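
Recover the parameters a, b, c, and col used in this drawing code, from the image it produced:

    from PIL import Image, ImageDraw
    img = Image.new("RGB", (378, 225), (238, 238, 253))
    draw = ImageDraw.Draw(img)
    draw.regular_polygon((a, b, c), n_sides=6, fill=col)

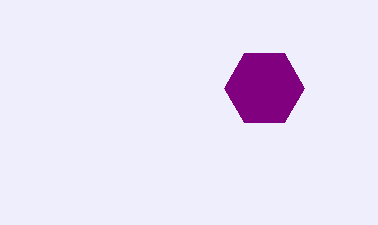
a = 264
b = 88
c = 40
col = 'purple'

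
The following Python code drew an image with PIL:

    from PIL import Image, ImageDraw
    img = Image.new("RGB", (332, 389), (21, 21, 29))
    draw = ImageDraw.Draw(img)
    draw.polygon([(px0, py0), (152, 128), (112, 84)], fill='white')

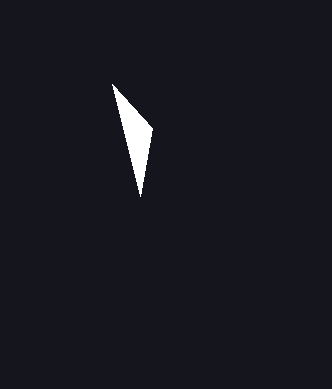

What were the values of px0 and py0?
px0 = 140, py0 = 196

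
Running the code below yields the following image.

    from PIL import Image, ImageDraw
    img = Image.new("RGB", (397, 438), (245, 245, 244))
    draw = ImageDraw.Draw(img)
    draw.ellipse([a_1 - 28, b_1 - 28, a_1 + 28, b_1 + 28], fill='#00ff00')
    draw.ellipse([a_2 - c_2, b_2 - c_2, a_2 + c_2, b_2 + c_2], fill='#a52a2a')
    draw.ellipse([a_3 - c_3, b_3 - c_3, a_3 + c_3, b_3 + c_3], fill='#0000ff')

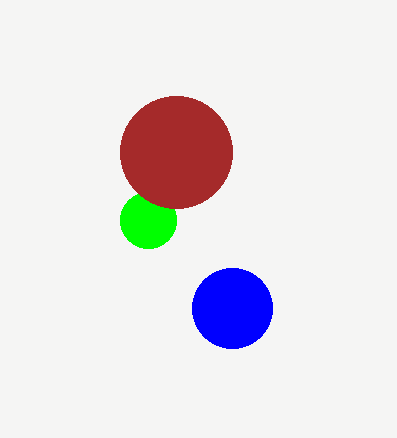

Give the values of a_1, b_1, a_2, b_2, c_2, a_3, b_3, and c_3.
a_1 = 148; b_1 = 220; a_2 = 176; b_2 = 152; c_2 = 56; a_3 = 232; b_3 = 308; c_3 = 40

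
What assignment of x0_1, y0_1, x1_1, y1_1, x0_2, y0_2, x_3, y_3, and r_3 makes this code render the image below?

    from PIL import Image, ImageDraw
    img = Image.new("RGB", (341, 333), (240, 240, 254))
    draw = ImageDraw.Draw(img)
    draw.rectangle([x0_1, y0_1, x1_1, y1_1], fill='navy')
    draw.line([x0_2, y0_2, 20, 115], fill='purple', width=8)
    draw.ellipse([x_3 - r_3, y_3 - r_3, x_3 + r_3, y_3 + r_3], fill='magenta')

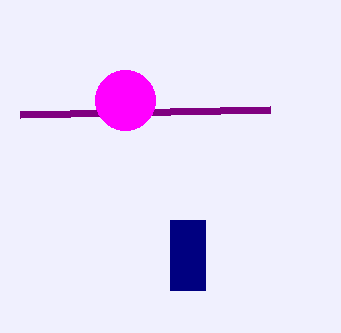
x0_1 = 170
y0_1 = 220
x1_1 = 205
y1_1 = 290
x0_2 = 270
y0_2 = 110
x_3 = 125
y_3 = 100
r_3 = 30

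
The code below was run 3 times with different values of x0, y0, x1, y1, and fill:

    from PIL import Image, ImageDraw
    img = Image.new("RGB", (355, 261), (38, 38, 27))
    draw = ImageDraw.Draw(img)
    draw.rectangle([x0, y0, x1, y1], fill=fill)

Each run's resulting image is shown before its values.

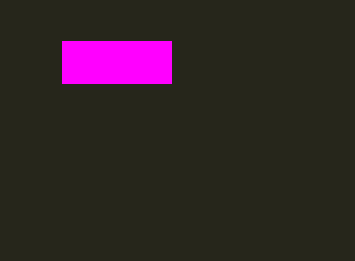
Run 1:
x0 = 62
y0 = 41
x1 = 171
y1 = 83
fill = 'magenta'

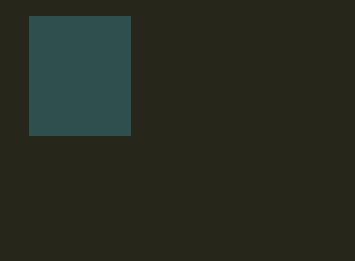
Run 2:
x0 = 29; y0 = 16; x1 = 130; y1 = 135; fill = 'darkslategray'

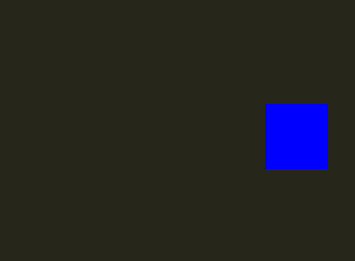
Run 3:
x0 = 265
y0 = 104
x1 = 327
y1 = 168
fill = 'blue'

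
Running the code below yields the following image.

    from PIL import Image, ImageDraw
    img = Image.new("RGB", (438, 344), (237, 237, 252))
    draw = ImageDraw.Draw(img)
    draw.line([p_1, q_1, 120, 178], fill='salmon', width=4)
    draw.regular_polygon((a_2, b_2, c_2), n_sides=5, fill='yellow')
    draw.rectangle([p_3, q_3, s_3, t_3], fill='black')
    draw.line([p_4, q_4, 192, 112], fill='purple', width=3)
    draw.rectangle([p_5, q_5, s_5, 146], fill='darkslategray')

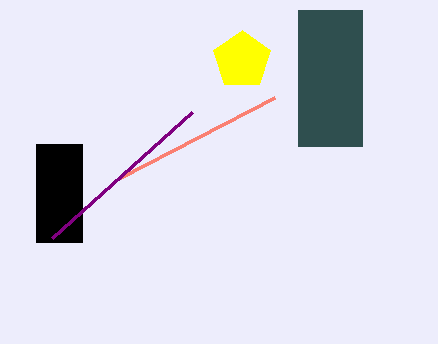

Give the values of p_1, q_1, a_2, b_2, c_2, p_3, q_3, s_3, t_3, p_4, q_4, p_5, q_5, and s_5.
p_1 = 274, q_1 = 98, a_2 = 242, b_2 = 60, c_2 = 30, p_3 = 36, q_3 = 144, s_3 = 82, t_3 = 242, p_4 = 52, q_4 = 238, p_5 = 298, q_5 = 10, s_5 = 362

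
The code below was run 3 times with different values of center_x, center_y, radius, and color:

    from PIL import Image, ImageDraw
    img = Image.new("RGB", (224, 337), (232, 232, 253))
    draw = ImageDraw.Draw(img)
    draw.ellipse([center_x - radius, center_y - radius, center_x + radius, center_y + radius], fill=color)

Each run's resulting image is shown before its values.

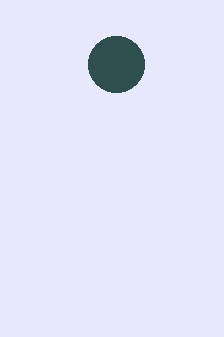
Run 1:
center_x = 116; center_y = 64; radius = 28; color = 'darkslategray'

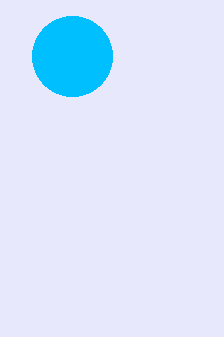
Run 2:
center_x = 72; center_y = 56; radius = 40; color = 'deepskyblue'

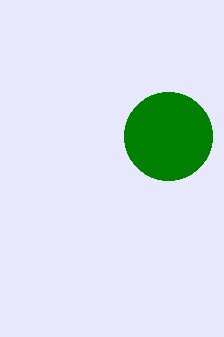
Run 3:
center_x = 168; center_y = 136; radius = 44; color = 'green'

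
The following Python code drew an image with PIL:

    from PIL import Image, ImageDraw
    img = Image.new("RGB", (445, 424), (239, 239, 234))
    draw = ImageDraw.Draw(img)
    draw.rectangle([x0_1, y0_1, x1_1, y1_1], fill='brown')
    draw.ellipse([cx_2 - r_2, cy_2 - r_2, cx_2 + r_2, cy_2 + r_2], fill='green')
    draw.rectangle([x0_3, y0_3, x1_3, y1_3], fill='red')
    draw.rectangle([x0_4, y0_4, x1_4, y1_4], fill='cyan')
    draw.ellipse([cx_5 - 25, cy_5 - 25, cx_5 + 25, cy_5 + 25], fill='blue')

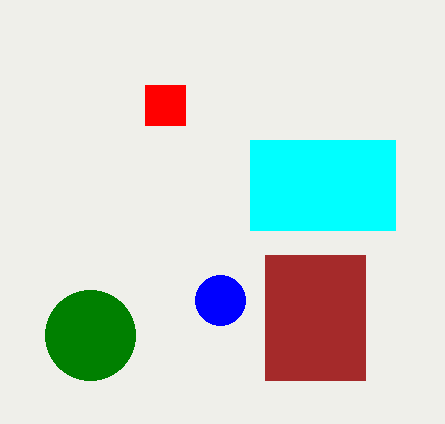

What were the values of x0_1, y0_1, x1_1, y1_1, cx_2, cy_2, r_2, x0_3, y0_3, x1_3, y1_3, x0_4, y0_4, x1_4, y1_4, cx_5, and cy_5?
x0_1 = 265
y0_1 = 255
x1_1 = 365
y1_1 = 380
cx_2 = 90
cy_2 = 335
r_2 = 45
x0_3 = 145
y0_3 = 85
x1_3 = 185
y1_3 = 125
x0_4 = 250
y0_4 = 140
x1_4 = 395
y1_4 = 230
cx_5 = 220
cy_5 = 300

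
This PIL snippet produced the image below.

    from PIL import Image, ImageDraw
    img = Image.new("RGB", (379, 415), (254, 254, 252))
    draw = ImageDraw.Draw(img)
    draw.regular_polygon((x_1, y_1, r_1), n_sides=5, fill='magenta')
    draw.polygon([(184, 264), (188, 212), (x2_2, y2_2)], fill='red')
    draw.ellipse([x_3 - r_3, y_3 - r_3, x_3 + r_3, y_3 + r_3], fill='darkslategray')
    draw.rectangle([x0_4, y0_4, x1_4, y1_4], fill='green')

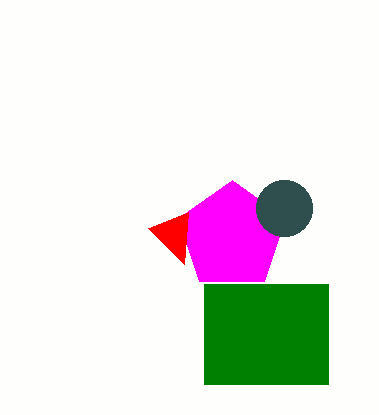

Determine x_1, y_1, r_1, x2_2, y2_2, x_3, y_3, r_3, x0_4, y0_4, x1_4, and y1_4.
x_1 = 232; y_1 = 236; r_1 = 56; x2_2 = 148; y2_2 = 228; x_3 = 284; y_3 = 208; r_3 = 28; x0_4 = 204; y0_4 = 284; x1_4 = 328; y1_4 = 384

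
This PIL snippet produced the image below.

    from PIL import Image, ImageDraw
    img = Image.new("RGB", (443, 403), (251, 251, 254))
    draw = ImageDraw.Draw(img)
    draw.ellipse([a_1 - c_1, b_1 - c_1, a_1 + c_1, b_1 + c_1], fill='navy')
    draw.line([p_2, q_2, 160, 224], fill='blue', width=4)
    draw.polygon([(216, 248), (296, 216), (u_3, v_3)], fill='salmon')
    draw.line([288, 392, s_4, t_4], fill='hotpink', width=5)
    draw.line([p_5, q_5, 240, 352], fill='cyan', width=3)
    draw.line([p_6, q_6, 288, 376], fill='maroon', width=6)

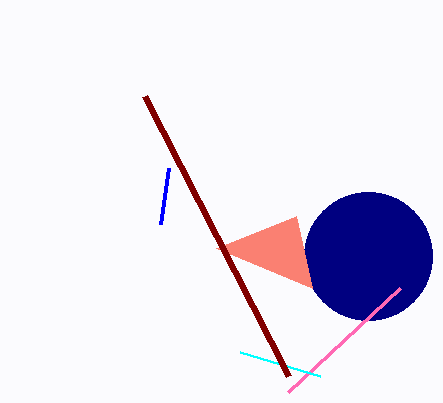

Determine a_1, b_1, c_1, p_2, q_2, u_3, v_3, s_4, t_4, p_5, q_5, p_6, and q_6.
a_1 = 368
b_1 = 256
c_1 = 64
p_2 = 168
q_2 = 168
u_3 = 312
v_3 = 288
s_4 = 400
t_4 = 288
p_5 = 320
q_5 = 376
p_6 = 144
q_6 = 96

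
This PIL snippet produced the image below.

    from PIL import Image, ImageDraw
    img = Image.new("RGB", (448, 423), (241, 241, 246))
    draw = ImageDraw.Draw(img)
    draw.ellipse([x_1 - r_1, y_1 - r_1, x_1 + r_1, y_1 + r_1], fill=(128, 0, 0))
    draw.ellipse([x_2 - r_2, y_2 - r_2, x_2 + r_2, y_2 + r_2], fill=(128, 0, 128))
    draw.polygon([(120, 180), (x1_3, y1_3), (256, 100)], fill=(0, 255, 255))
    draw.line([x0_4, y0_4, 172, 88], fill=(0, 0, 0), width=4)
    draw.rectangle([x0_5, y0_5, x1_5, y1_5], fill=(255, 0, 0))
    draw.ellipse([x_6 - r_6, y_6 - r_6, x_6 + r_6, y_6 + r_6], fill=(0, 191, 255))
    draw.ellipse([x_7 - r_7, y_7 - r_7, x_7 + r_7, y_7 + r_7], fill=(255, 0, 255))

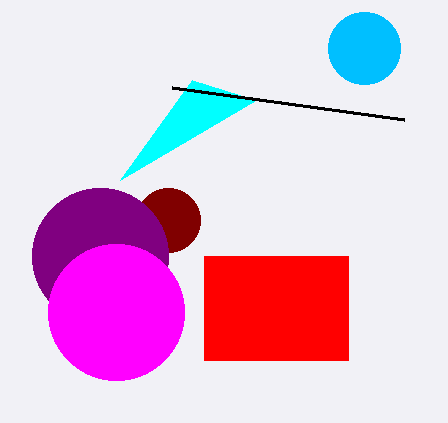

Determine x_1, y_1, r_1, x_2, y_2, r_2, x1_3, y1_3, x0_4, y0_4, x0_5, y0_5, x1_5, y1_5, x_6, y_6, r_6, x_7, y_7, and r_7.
x_1 = 168; y_1 = 220; r_1 = 32; x_2 = 100; y_2 = 256; r_2 = 68; x1_3 = 192; y1_3 = 80; x0_4 = 404; y0_4 = 120; x0_5 = 204; y0_5 = 256; x1_5 = 348; y1_5 = 360; x_6 = 364; y_6 = 48; r_6 = 36; x_7 = 116; y_7 = 312; r_7 = 68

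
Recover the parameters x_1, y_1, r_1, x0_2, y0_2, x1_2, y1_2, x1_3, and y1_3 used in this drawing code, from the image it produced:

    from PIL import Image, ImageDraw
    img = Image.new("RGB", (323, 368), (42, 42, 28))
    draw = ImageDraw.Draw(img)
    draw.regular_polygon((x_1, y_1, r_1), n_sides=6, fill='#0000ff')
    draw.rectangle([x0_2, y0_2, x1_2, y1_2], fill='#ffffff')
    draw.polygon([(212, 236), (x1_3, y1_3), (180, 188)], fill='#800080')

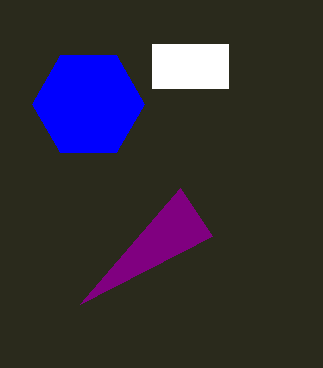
x_1 = 88
y_1 = 104
r_1 = 56
x0_2 = 152
y0_2 = 44
x1_2 = 228
y1_2 = 88
x1_3 = 80
y1_3 = 304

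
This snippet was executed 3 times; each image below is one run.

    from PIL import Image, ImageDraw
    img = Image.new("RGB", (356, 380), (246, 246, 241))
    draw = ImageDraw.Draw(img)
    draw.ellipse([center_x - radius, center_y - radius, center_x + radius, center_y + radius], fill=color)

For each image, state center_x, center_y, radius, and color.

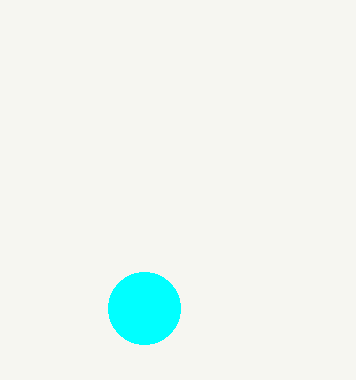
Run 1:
center_x = 144, center_y = 308, radius = 36, color = 'cyan'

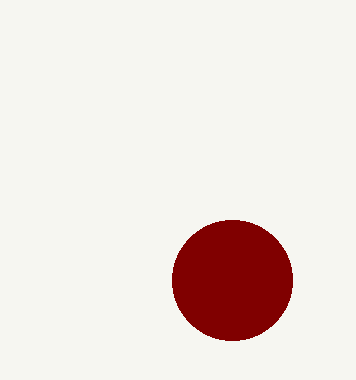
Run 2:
center_x = 232; center_y = 280; radius = 60; color = 'maroon'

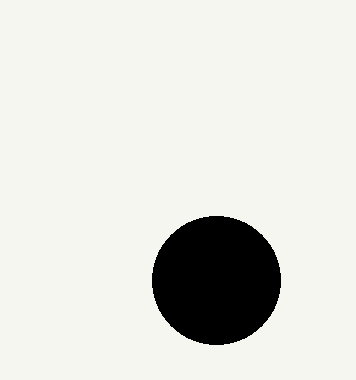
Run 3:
center_x = 216
center_y = 280
radius = 64
color = 'black'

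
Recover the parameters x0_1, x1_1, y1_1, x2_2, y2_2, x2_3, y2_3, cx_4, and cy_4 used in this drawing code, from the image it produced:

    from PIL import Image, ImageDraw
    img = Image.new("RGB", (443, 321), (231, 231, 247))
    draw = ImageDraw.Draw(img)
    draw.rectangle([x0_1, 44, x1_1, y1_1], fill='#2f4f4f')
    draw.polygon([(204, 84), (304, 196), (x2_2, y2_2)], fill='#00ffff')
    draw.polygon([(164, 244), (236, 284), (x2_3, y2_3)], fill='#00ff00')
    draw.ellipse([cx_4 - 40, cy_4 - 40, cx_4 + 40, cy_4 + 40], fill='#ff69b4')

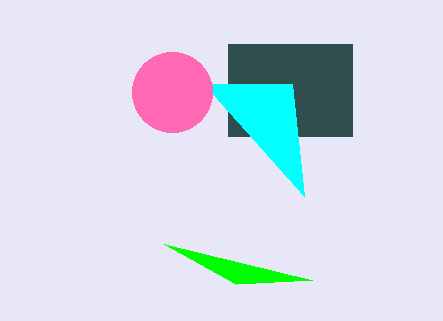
x0_1 = 228
x1_1 = 352
y1_1 = 136
x2_2 = 292
y2_2 = 84
x2_3 = 312
y2_3 = 280
cx_4 = 172
cy_4 = 92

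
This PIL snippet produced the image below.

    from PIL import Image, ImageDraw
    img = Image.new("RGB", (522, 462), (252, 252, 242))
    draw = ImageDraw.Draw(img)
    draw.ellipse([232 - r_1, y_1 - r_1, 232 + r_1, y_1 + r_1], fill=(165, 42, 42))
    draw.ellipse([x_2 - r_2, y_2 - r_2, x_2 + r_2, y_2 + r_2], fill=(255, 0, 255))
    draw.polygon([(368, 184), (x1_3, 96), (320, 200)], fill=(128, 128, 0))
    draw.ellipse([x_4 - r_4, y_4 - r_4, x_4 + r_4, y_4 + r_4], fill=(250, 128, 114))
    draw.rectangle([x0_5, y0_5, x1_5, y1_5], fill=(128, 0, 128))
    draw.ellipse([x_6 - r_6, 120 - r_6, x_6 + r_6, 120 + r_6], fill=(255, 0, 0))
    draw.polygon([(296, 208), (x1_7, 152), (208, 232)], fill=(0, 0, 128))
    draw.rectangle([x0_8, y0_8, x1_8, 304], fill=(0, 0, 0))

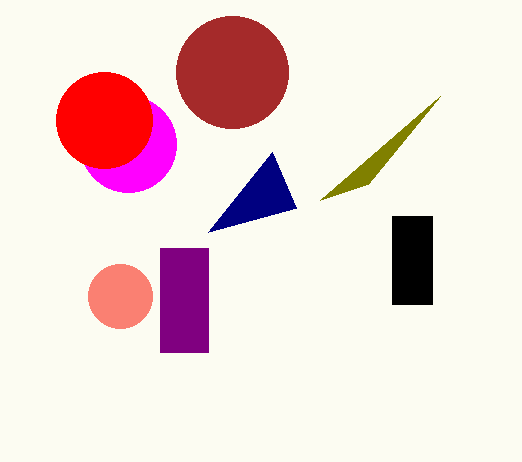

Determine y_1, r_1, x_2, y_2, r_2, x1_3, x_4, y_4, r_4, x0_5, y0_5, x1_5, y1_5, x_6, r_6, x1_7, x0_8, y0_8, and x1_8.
y_1 = 72, r_1 = 56, x_2 = 128, y_2 = 144, r_2 = 48, x1_3 = 440, x_4 = 120, y_4 = 296, r_4 = 32, x0_5 = 160, y0_5 = 248, x1_5 = 208, y1_5 = 352, x_6 = 104, r_6 = 48, x1_7 = 272, x0_8 = 392, y0_8 = 216, x1_8 = 432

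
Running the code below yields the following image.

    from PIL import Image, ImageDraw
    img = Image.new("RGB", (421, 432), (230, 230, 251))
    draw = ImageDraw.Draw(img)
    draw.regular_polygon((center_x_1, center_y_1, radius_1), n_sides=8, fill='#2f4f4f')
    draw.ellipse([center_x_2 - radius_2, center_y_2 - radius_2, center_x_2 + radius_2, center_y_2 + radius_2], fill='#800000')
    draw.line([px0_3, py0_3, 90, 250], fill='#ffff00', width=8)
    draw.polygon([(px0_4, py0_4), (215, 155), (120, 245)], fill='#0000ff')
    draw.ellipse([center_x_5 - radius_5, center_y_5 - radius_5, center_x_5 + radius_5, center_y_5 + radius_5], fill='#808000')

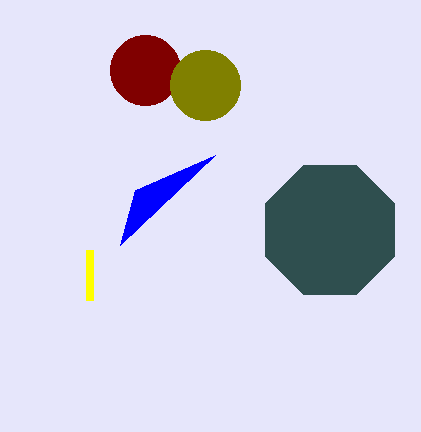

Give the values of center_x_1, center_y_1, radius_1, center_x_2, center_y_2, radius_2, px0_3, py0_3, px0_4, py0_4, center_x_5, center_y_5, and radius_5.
center_x_1 = 330; center_y_1 = 230; radius_1 = 70; center_x_2 = 145; center_y_2 = 70; radius_2 = 35; px0_3 = 90; py0_3 = 300; px0_4 = 135; py0_4 = 190; center_x_5 = 205; center_y_5 = 85; radius_5 = 35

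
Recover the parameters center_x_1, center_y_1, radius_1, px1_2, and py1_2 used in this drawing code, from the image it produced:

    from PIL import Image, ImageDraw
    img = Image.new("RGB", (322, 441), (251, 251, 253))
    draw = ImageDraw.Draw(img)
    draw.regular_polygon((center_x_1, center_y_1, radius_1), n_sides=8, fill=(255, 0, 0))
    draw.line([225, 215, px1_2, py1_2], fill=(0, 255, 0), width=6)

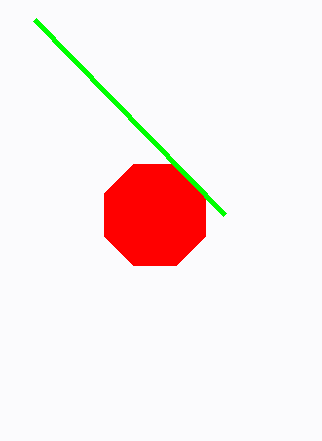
center_x_1 = 155
center_y_1 = 215
radius_1 = 55
px1_2 = 35
py1_2 = 20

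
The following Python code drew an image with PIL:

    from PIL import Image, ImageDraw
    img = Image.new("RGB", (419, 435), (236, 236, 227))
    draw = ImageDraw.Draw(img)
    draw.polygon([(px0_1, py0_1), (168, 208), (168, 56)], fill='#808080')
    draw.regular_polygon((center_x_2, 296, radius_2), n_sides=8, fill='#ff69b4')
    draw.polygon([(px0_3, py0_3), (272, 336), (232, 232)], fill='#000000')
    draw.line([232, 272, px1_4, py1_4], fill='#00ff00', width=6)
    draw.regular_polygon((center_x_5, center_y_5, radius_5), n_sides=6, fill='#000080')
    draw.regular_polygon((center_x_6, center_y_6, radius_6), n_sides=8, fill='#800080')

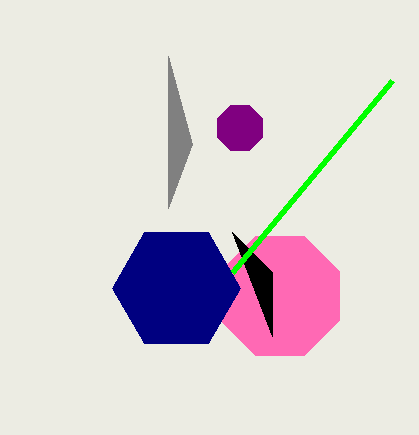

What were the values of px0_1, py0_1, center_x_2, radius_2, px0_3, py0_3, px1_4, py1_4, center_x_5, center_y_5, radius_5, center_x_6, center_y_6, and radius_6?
px0_1 = 192
py0_1 = 144
center_x_2 = 280
radius_2 = 64
px0_3 = 272
py0_3 = 272
px1_4 = 392
py1_4 = 80
center_x_5 = 176
center_y_5 = 288
radius_5 = 64
center_x_6 = 240
center_y_6 = 128
radius_6 = 24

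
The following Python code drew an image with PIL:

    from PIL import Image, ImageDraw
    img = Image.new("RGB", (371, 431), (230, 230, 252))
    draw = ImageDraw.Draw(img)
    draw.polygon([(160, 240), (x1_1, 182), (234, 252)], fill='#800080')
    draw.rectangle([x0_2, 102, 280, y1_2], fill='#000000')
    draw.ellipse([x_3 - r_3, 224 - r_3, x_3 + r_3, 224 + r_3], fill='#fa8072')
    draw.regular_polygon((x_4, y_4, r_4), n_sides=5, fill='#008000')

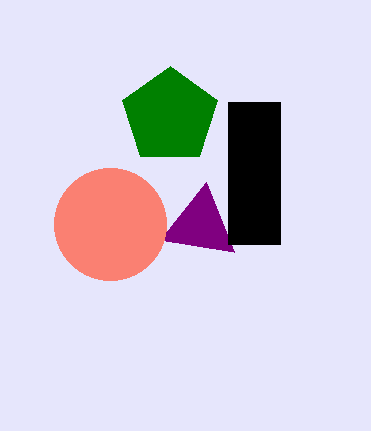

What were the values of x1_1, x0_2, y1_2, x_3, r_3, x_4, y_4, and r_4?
x1_1 = 206
x0_2 = 228
y1_2 = 244
x_3 = 110
r_3 = 56
x_4 = 170
y_4 = 116
r_4 = 50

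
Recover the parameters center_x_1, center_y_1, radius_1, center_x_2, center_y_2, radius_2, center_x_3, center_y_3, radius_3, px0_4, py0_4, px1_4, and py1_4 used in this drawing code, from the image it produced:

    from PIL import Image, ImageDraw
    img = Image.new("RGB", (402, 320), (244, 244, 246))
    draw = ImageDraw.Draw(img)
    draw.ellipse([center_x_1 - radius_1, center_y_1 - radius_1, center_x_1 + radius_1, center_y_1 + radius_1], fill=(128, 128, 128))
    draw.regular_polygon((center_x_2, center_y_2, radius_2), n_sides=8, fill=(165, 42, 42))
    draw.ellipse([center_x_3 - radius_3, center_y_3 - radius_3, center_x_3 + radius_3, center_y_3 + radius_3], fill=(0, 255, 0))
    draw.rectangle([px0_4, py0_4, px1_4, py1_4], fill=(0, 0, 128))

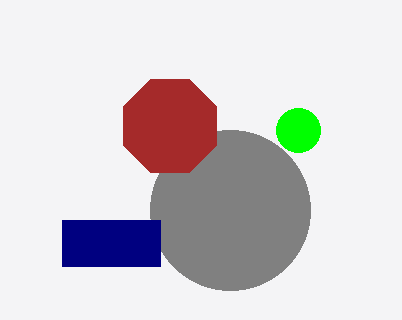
center_x_1 = 230; center_y_1 = 210; radius_1 = 80; center_x_2 = 170; center_y_2 = 126; radius_2 = 50; center_x_3 = 298; center_y_3 = 130; radius_3 = 22; px0_4 = 62; py0_4 = 220; px1_4 = 160; py1_4 = 266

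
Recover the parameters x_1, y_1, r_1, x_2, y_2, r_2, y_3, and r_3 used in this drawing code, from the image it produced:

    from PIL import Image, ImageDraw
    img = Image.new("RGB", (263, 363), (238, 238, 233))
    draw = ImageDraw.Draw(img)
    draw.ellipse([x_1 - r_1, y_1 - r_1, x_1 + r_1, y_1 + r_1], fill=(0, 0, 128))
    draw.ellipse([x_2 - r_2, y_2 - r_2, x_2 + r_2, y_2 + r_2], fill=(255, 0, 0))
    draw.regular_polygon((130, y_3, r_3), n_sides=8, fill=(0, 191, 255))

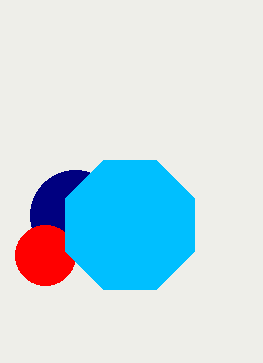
x_1 = 75
y_1 = 215
r_1 = 45
x_2 = 45
y_2 = 255
r_2 = 30
y_3 = 225
r_3 = 70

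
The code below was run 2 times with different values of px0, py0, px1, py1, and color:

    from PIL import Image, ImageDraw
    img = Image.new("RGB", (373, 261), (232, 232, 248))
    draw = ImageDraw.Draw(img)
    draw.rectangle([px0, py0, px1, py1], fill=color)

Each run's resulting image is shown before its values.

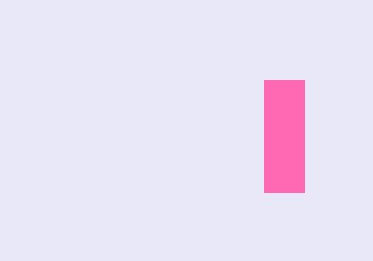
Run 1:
px0 = 264
py0 = 80
px1 = 304
py1 = 192
color = 'hotpink'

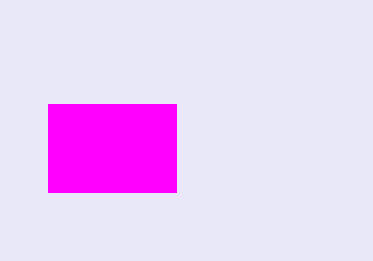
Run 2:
px0 = 48; py0 = 104; px1 = 176; py1 = 192; color = 'magenta'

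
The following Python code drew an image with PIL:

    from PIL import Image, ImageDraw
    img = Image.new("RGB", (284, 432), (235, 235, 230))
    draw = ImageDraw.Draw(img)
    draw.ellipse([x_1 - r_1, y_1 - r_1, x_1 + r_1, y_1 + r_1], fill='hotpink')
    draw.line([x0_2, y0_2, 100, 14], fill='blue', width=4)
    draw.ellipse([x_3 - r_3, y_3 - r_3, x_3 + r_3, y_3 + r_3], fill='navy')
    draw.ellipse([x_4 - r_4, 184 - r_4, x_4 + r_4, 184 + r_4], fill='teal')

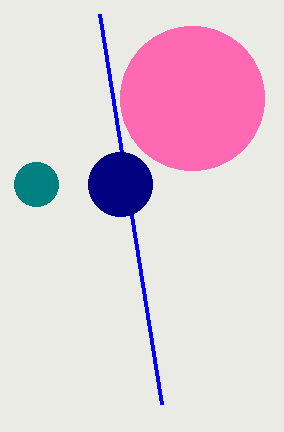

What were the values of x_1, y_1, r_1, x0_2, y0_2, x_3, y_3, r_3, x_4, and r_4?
x_1 = 192; y_1 = 98; r_1 = 72; x0_2 = 162; y0_2 = 404; x_3 = 120; y_3 = 184; r_3 = 32; x_4 = 36; r_4 = 22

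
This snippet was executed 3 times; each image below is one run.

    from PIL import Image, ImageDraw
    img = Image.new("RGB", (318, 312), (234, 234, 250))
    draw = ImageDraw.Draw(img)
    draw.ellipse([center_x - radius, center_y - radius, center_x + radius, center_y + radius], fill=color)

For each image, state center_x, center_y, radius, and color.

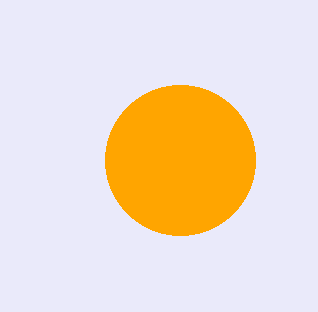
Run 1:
center_x = 180
center_y = 160
radius = 75
color = 'orange'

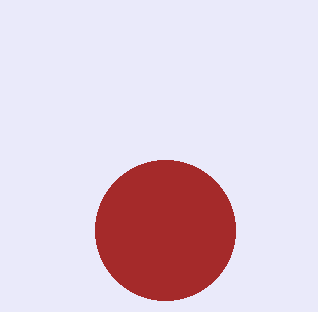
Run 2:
center_x = 165, center_y = 230, radius = 70, color = 'brown'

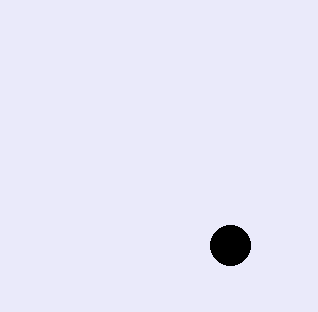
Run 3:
center_x = 230
center_y = 245
radius = 20
color = 'black'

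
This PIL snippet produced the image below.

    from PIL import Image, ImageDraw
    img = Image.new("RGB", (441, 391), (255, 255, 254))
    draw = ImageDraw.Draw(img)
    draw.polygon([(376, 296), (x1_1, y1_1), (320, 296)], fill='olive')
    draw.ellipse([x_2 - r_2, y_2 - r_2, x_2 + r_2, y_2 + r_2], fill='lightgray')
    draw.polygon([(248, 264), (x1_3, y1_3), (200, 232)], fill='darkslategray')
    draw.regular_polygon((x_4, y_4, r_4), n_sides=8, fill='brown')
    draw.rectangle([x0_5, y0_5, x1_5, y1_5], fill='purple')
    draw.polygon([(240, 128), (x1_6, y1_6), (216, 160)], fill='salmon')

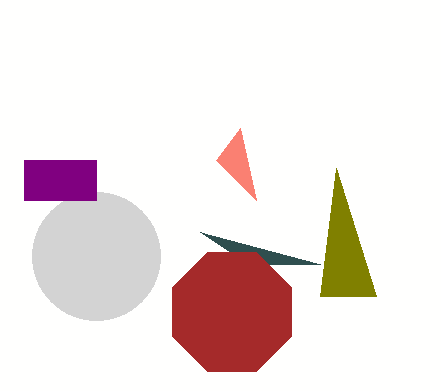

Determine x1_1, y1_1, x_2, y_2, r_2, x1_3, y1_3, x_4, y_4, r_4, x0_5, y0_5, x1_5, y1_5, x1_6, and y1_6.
x1_1 = 336, y1_1 = 168, x_2 = 96, y_2 = 256, r_2 = 64, x1_3 = 320, y1_3 = 264, x_4 = 232, y_4 = 312, r_4 = 64, x0_5 = 24, y0_5 = 160, x1_5 = 96, y1_5 = 200, x1_6 = 256, y1_6 = 200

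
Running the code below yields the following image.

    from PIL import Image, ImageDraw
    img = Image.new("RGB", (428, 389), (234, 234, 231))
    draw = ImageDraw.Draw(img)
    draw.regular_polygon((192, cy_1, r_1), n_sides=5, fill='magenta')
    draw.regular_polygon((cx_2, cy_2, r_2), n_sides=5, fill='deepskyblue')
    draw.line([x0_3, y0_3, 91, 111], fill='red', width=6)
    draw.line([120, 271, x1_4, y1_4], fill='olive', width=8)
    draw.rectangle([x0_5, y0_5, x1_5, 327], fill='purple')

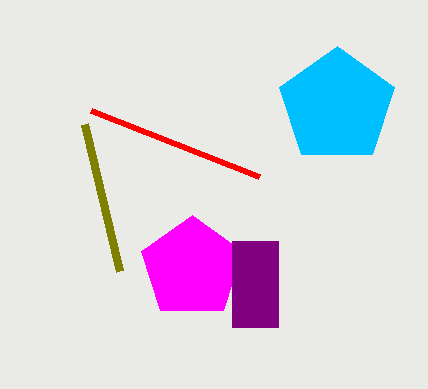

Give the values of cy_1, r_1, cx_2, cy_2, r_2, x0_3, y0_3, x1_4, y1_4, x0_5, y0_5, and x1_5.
cy_1 = 268; r_1 = 53; cx_2 = 337; cy_2 = 106; r_2 = 60; x0_3 = 259; y0_3 = 177; x1_4 = 85; y1_4 = 124; x0_5 = 232; y0_5 = 241; x1_5 = 278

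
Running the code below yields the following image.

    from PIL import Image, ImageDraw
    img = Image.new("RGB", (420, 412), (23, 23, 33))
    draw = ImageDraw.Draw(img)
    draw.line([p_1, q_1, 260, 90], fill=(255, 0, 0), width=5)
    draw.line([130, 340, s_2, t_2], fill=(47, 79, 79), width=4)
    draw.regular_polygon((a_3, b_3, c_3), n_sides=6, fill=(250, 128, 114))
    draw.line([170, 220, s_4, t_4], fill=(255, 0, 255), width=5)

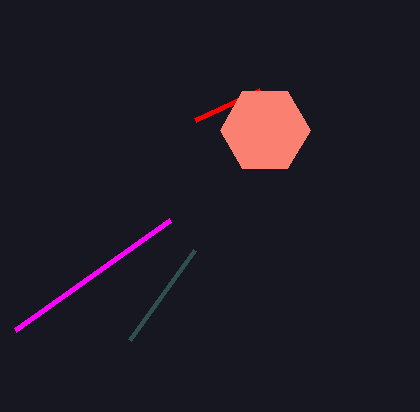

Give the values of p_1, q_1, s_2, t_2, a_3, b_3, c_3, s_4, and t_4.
p_1 = 195, q_1 = 120, s_2 = 195, t_2 = 250, a_3 = 265, b_3 = 130, c_3 = 45, s_4 = 15, t_4 = 330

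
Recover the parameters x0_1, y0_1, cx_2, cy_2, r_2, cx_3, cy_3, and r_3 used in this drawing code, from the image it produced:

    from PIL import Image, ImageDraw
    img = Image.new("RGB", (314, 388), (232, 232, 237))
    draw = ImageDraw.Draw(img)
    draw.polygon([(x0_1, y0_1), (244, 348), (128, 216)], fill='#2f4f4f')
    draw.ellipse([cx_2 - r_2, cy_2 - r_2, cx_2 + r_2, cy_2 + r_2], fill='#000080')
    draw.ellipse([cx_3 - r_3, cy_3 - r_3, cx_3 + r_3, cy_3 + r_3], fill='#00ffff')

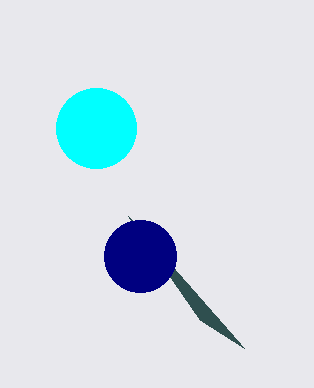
x0_1 = 200, y0_1 = 320, cx_2 = 140, cy_2 = 256, r_2 = 36, cx_3 = 96, cy_3 = 128, r_3 = 40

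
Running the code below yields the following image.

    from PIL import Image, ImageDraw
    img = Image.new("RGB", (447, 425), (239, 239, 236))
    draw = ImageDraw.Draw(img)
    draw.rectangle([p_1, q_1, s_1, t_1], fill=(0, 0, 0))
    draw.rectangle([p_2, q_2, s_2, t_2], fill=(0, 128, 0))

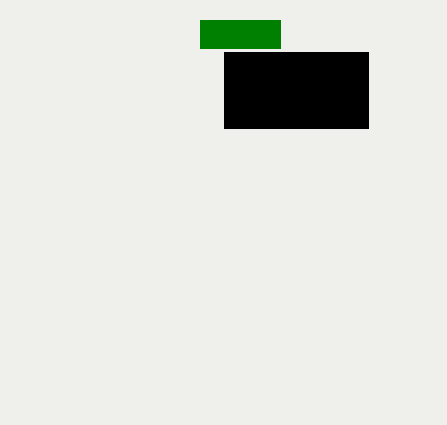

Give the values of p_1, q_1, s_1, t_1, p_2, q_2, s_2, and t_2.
p_1 = 224
q_1 = 52
s_1 = 368
t_1 = 128
p_2 = 200
q_2 = 20
s_2 = 280
t_2 = 48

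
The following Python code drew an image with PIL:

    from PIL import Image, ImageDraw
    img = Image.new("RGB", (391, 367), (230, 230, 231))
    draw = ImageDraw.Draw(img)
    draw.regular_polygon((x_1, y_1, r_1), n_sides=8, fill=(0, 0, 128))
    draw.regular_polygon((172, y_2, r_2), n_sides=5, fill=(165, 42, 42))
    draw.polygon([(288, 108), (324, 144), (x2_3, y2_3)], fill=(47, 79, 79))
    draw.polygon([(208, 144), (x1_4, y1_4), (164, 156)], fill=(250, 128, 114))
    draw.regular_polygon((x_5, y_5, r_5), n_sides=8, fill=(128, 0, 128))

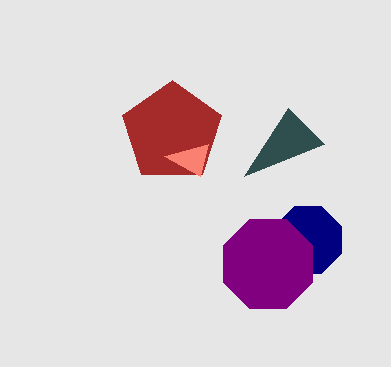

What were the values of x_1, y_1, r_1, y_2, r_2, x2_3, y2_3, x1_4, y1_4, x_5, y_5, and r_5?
x_1 = 308; y_1 = 240; r_1 = 36; y_2 = 132; r_2 = 52; x2_3 = 244; y2_3 = 176; x1_4 = 200; y1_4 = 176; x_5 = 268; y_5 = 264; r_5 = 48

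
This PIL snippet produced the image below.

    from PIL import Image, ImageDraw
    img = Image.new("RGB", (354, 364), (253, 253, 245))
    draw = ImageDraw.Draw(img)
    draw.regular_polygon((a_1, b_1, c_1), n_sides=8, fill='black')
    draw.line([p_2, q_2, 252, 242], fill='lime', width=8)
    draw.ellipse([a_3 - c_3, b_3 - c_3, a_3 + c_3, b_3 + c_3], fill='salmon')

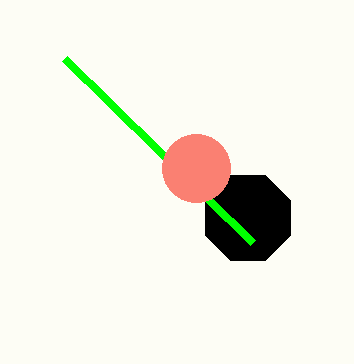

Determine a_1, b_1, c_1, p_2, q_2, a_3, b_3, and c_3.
a_1 = 248; b_1 = 218; c_1 = 46; p_2 = 64; q_2 = 58; a_3 = 196; b_3 = 168; c_3 = 34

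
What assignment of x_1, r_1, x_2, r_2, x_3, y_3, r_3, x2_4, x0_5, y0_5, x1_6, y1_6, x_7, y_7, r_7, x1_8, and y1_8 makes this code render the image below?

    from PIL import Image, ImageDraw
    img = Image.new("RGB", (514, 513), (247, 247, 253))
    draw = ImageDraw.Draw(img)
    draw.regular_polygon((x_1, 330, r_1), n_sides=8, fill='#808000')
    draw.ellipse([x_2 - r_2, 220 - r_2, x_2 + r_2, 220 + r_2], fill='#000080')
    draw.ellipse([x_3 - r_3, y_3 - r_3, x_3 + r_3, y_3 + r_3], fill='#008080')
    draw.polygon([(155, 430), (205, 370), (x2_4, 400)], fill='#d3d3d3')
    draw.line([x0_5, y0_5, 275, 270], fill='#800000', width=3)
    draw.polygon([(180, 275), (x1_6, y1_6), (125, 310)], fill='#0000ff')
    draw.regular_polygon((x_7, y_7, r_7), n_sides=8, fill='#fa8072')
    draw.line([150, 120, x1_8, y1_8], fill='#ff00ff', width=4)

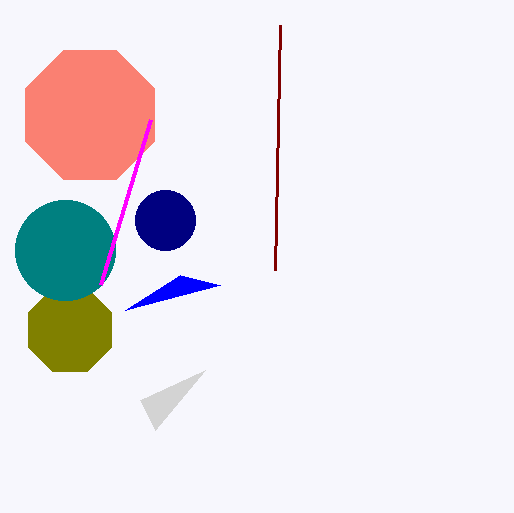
x_1 = 70, r_1 = 45, x_2 = 165, r_2 = 30, x_3 = 65, y_3 = 250, r_3 = 50, x2_4 = 140, x0_5 = 280, y0_5 = 25, x1_6 = 220, y1_6 = 285, x_7 = 90, y_7 = 115, r_7 = 70, x1_8 = 100, y1_8 = 285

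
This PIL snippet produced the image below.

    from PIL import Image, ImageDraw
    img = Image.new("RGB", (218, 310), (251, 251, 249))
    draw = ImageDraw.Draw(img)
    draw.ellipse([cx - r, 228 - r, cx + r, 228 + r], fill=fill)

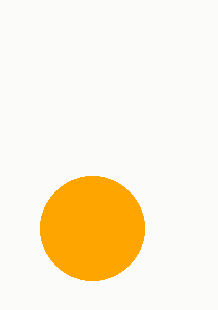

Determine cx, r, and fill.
cx = 92; r = 52; fill = 'orange'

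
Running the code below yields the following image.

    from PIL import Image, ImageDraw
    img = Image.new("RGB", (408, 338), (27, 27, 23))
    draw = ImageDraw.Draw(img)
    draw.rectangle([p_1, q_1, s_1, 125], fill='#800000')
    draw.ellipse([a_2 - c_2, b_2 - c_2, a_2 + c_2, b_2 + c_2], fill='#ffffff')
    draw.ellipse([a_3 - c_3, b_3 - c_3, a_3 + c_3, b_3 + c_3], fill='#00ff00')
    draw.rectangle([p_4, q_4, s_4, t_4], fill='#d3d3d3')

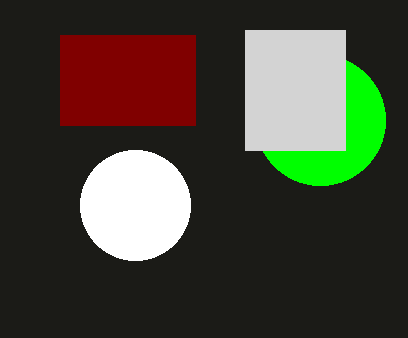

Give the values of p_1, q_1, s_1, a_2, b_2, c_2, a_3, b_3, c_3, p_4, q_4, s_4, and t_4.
p_1 = 60, q_1 = 35, s_1 = 195, a_2 = 135, b_2 = 205, c_2 = 55, a_3 = 320, b_3 = 120, c_3 = 65, p_4 = 245, q_4 = 30, s_4 = 345, t_4 = 150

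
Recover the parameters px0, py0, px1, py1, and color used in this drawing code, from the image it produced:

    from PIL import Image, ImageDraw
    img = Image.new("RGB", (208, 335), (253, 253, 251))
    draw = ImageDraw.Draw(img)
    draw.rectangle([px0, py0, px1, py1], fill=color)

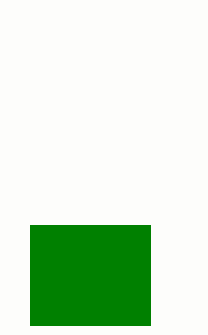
px0 = 30, py0 = 225, px1 = 150, py1 = 325, color = 'green'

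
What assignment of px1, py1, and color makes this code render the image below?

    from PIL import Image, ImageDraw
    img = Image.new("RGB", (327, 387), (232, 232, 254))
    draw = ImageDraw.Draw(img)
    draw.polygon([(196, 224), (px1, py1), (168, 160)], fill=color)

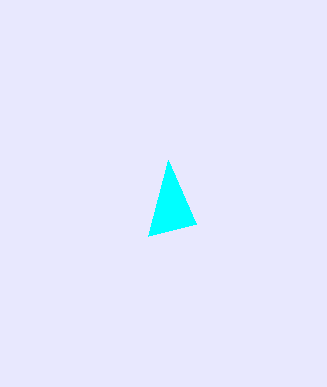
px1 = 148; py1 = 236; color = 'cyan'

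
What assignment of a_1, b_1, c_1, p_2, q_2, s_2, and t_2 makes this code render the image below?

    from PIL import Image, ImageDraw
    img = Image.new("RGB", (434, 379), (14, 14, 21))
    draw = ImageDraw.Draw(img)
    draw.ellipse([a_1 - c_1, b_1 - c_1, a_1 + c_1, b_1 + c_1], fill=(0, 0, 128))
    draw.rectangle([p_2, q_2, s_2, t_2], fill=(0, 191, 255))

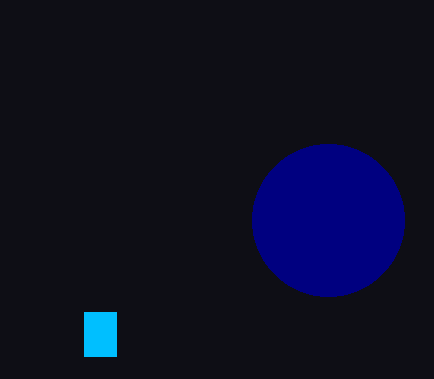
a_1 = 328, b_1 = 220, c_1 = 76, p_2 = 84, q_2 = 312, s_2 = 116, t_2 = 356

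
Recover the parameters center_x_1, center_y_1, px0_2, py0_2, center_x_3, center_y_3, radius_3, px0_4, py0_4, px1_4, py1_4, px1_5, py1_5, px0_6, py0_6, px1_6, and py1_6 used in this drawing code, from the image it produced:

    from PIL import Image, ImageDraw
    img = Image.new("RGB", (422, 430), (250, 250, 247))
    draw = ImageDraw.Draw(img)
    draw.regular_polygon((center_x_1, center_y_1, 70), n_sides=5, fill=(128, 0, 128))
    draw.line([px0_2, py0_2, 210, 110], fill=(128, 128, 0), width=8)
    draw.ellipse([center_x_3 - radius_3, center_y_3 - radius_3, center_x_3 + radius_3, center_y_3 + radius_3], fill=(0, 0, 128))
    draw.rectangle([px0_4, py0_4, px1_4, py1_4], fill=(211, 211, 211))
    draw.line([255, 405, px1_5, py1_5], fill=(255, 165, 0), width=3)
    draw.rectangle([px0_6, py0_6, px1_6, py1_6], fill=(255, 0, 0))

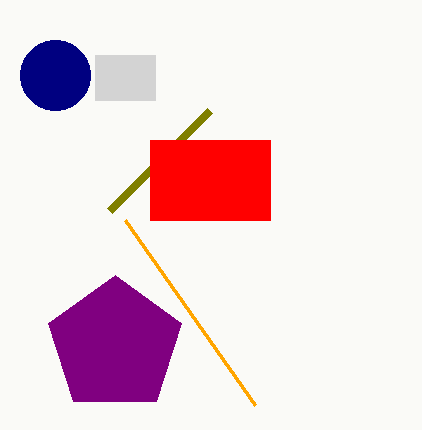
center_x_1 = 115
center_y_1 = 345
px0_2 = 110
py0_2 = 210
center_x_3 = 55
center_y_3 = 75
radius_3 = 35
px0_4 = 95
py0_4 = 55
px1_4 = 155
py1_4 = 100
px1_5 = 125
py1_5 = 220
px0_6 = 150
py0_6 = 140
px1_6 = 270
py1_6 = 220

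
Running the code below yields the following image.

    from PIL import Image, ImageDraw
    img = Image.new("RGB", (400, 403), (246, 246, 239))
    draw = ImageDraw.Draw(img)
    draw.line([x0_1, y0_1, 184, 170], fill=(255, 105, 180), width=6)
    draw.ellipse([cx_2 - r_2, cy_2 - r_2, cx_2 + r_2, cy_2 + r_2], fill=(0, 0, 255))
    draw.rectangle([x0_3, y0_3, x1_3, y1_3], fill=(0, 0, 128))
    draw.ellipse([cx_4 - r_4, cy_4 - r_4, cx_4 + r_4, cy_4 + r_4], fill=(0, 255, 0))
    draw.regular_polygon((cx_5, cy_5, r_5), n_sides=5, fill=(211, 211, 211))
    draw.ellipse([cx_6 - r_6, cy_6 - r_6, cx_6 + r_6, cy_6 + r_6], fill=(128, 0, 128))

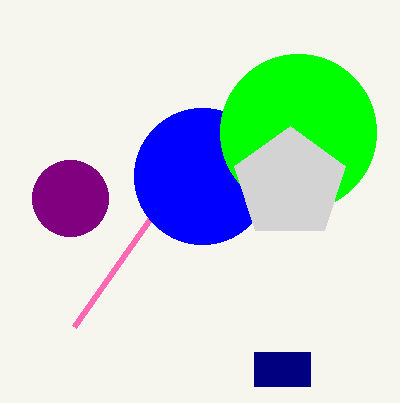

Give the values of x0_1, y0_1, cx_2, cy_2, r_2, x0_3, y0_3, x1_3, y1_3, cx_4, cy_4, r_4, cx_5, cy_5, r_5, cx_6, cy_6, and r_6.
x0_1 = 74; y0_1 = 326; cx_2 = 202; cy_2 = 176; r_2 = 68; x0_3 = 254; y0_3 = 352; x1_3 = 310; y1_3 = 386; cx_4 = 298; cy_4 = 132; r_4 = 78; cx_5 = 290; cy_5 = 184; r_5 = 58; cx_6 = 70; cy_6 = 198; r_6 = 38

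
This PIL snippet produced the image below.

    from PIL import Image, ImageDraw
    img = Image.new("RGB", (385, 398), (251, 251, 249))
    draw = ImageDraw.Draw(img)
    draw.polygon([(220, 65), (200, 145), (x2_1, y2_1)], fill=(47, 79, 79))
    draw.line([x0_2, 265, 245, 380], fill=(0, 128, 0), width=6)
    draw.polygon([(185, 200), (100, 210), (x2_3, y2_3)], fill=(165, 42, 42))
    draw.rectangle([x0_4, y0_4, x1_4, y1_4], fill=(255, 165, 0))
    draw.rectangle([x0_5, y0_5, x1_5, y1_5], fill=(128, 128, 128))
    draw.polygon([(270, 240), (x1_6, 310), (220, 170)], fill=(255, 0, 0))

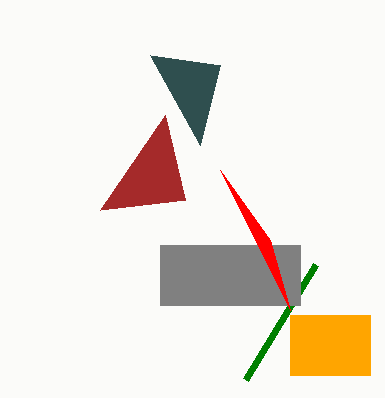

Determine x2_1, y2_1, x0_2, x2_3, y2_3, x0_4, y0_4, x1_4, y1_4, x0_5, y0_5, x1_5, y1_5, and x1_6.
x2_1 = 150
y2_1 = 55
x0_2 = 315
x2_3 = 165
y2_3 = 115
x0_4 = 290
y0_4 = 315
x1_4 = 370
y1_4 = 375
x0_5 = 160
y0_5 = 245
x1_5 = 300
y1_5 = 305
x1_6 = 290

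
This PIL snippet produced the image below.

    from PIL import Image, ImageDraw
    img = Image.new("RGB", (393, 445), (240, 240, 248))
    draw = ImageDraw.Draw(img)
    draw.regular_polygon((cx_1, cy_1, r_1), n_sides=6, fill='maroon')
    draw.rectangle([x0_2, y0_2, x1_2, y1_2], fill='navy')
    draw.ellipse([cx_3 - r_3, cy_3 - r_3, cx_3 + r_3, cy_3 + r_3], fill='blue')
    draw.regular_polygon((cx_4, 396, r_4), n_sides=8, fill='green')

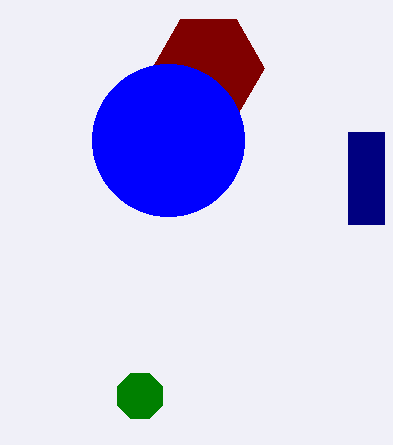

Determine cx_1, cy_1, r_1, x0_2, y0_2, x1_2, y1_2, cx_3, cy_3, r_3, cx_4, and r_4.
cx_1 = 208; cy_1 = 68; r_1 = 56; x0_2 = 348; y0_2 = 132; x1_2 = 384; y1_2 = 224; cx_3 = 168; cy_3 = 140; r_3 = 76; cx_4 = 140; r_4 = 24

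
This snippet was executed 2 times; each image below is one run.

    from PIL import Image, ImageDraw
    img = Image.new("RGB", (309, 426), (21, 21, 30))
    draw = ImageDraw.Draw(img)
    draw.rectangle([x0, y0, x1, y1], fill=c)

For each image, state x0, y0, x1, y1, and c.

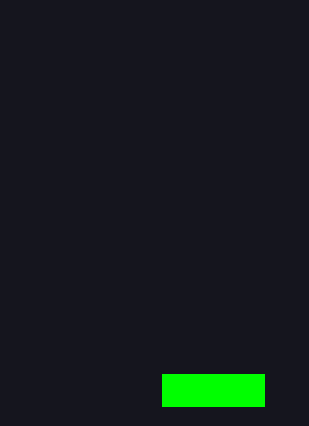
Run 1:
x0 = 162, y0 = 374, x1 = 264, y1 = 406, c = 'lime'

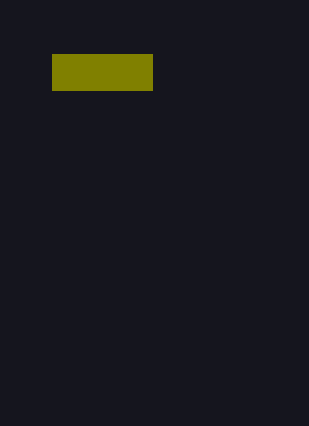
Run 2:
x0 = 52
y0 = 54
x1 = 152
y1 = 90
c = 'olive'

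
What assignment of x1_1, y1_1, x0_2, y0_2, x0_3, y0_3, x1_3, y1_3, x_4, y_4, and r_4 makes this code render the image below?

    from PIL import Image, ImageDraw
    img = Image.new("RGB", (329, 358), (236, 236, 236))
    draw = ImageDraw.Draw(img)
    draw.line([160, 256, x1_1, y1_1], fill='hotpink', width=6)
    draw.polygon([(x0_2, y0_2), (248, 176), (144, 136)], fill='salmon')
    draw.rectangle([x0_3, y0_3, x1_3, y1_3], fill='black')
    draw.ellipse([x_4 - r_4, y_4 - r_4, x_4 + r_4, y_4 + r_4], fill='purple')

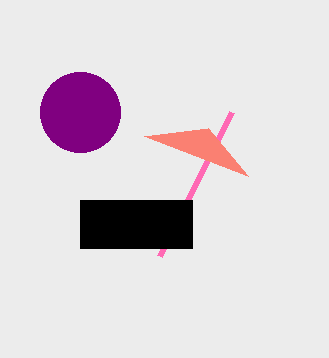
x1_1 = 232; y1_1 = 112; x0_2 = 208; y0_2 = 128; x0_3 = 80; y0_3 = 200; x1_3 = 192; y1_3 = 248; x_4 = 80; y_4 = 112; r_4 = 40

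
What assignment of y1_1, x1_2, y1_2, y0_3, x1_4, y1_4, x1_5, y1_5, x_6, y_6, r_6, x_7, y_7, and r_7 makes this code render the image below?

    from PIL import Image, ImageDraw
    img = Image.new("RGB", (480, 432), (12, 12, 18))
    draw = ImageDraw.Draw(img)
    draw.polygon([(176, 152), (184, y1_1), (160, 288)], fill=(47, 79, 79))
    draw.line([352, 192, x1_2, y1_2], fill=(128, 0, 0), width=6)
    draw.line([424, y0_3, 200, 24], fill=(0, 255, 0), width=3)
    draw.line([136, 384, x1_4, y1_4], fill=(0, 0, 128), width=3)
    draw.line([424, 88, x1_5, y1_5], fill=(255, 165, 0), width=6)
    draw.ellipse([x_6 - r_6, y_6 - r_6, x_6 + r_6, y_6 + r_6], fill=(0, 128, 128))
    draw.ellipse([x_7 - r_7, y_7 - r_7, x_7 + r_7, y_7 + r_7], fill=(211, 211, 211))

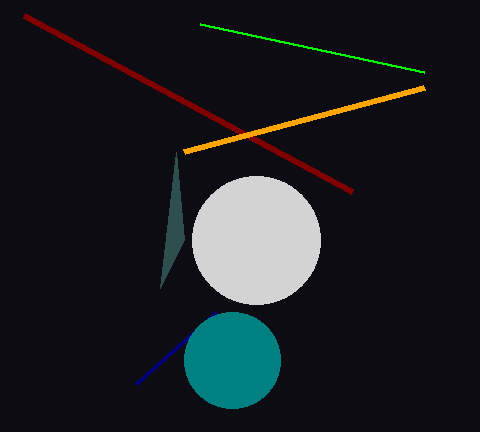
y1_1 = 240; x1_2 = 24; y1_2 = 16; y0_3 = 72; x1_4 = 216; y1_4 = 312; x1_5 = 184; y1_5 = 152; x_6 = 232; y_6 = 360; r_6 = 48; x_7 = 256; y_7 = 240; r_7 = 64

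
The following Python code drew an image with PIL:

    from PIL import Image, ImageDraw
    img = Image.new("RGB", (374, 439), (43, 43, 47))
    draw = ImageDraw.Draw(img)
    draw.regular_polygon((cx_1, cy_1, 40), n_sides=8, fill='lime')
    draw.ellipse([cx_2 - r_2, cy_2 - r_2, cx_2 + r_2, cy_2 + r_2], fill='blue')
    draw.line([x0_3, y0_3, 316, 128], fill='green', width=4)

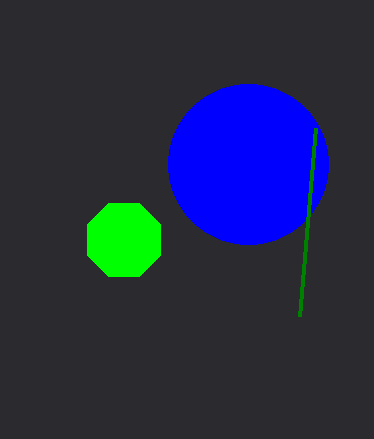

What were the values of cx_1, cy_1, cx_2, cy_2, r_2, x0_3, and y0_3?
cx_1 = 124, cy_1 = 240, cx_2 = 248, cy_2 = 164, r_2 = 80, x0_3 = 300, y0_3 = 316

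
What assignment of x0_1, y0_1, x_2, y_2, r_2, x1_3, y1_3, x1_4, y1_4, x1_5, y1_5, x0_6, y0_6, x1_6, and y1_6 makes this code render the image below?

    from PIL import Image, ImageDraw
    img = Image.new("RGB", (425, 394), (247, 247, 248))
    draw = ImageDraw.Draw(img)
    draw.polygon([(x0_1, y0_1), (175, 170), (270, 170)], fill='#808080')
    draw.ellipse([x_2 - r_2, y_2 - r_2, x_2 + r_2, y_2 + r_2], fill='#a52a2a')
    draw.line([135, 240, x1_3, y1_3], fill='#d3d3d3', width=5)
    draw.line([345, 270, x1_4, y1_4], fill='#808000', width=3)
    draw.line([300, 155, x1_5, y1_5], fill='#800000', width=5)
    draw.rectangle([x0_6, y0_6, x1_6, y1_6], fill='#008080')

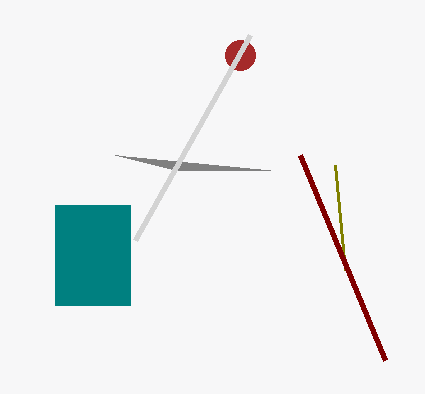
x0_1 = 115, y0_1 = 155, x_2 = 240, y_2 = 55, r_2 = 15, x1_3 = 250, y1_3 = 35, x1_4 = 335, y1_4 = 165, x1_5 = 385, y1_5 = 360, x0_6 = 55, y0_6 = 205, x1_6 = 130, y1_6 = 305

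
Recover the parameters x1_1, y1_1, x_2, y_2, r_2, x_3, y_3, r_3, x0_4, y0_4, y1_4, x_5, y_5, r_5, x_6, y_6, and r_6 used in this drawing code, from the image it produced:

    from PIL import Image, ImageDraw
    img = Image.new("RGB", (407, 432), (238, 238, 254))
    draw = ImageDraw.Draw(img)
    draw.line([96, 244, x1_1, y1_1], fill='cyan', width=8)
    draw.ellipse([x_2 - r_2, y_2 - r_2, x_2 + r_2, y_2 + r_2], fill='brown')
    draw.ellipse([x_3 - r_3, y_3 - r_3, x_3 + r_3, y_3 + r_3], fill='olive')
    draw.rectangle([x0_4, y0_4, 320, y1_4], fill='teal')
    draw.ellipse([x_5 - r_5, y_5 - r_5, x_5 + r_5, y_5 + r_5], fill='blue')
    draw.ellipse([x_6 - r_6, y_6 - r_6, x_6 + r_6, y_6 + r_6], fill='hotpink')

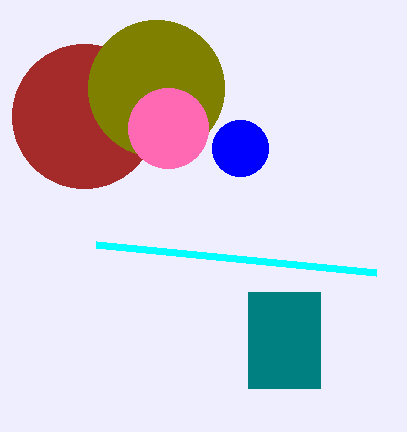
x1_1 = 376; y1_1 = 272; x_2 = 84; y_2 = 116; r_2 = 72; x_3 = 156; y_3 = 88; r_3 = 68; x0_4 = 248; y0_4 = 292; y1_4 = 388; x_5 = 240; y_5 = 148; r_5 = 28; x_6 = 168; y_6 = 128; r_6 = 40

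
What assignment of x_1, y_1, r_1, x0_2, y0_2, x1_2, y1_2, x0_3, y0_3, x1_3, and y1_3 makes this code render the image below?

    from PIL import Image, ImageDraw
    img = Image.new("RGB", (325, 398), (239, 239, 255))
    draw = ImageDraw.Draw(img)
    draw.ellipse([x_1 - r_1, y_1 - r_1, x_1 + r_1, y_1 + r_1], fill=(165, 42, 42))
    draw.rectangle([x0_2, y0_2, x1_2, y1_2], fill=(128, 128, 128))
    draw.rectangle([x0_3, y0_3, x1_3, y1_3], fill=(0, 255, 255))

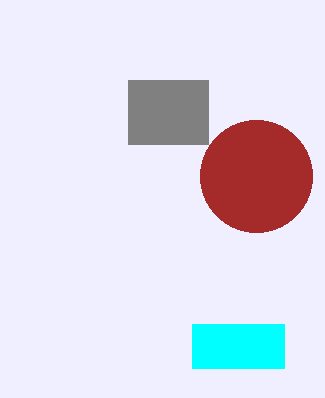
x_1 = 256; y_1 = 176; r_1 = 56; x0_2 = 128; y0_2 = 80; x1_2 = 208; y1_2 = 144; x0_3 = 192; y0_3 = 324; x1_3 = 284; y1_3 = 368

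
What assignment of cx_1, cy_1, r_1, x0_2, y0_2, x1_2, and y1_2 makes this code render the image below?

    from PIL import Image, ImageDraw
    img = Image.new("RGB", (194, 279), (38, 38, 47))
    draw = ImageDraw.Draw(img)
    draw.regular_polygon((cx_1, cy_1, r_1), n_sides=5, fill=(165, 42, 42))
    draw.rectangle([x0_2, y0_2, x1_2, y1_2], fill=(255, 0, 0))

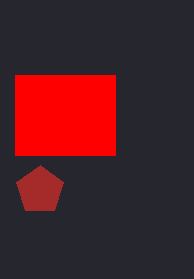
cx_1 = 40, cy_1 = 190, r_1 = 25, x0_2 = 15, y0_2 = 75, x1_2 = 115, y1_2 = 155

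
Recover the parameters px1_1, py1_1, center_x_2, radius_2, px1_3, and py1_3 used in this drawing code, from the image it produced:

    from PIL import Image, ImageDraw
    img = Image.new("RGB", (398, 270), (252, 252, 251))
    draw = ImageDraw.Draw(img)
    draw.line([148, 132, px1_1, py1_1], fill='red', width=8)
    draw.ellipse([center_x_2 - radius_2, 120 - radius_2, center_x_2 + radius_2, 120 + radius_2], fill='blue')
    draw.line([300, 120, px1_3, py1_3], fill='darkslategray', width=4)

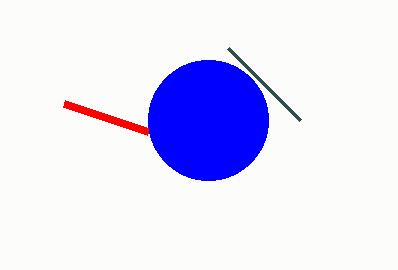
px1_1 = 64
py1_1 = 104
center_x_2 = 208
radius_2 = 60
px1_3 = 228
py1_3 = 48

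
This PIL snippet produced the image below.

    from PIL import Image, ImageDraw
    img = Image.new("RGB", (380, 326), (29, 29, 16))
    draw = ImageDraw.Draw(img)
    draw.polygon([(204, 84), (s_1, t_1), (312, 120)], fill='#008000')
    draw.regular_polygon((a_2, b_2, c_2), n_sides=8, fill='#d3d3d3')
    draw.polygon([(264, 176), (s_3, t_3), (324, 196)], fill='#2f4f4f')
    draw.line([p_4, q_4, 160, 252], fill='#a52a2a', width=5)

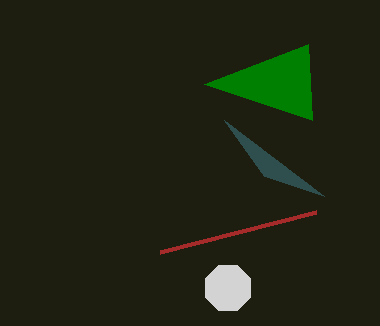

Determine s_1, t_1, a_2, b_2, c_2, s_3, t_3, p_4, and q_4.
s_1 = 308; t_1 = 44; a_2 = 228; b_2 = 288; c_2 = 24; s_3 = 224; t_3 = 120; p_4 = 316; q_4 = 212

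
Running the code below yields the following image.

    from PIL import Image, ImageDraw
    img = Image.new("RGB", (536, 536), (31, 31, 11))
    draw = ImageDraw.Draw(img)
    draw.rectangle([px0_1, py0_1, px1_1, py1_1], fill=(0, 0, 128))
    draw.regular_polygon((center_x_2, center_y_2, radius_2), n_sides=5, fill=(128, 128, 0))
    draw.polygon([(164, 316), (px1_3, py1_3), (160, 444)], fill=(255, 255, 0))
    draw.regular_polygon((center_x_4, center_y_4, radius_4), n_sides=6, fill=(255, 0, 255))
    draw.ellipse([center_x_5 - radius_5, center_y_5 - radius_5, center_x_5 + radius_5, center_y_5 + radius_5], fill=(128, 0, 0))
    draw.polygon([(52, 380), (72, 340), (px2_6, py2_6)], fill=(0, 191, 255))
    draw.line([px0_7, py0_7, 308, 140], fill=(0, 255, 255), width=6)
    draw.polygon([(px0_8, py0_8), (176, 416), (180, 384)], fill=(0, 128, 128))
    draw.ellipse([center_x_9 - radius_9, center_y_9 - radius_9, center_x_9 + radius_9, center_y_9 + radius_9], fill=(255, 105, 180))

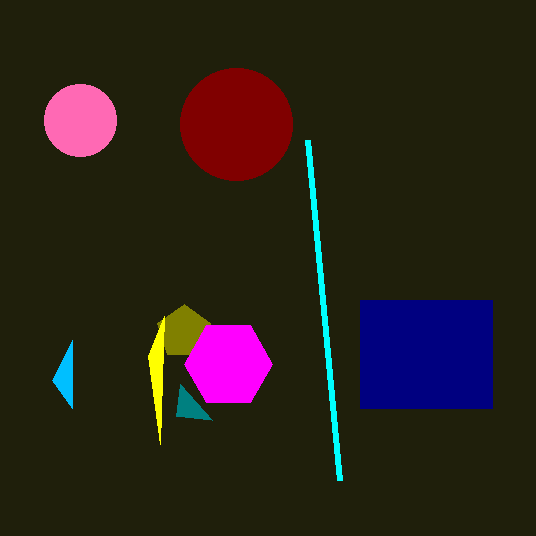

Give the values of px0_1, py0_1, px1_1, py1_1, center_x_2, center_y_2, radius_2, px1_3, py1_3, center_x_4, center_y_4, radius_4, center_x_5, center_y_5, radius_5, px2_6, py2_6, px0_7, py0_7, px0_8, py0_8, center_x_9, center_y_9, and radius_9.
px0_1 = 360, py0_1 = 300, px1_1 = 492, py1_1 = 408, center_x_2 = 184, center_y_2 = 332, radius_2 = 28, px1_3 = 148, py1_3 = 356, center_x_4 = 228, center_y_4 = 364, radius_4 = 44, center_x_5 = 236, center_y_5 = 124, radius_5 = 56, px2_6 = 72, py2_6 = 408, px0_7 = 340, py0_7 = 480, px0_8 = 212, py0_8 = 420, center_x_9 = 80, center_y_9 = 120, radius_9 = 36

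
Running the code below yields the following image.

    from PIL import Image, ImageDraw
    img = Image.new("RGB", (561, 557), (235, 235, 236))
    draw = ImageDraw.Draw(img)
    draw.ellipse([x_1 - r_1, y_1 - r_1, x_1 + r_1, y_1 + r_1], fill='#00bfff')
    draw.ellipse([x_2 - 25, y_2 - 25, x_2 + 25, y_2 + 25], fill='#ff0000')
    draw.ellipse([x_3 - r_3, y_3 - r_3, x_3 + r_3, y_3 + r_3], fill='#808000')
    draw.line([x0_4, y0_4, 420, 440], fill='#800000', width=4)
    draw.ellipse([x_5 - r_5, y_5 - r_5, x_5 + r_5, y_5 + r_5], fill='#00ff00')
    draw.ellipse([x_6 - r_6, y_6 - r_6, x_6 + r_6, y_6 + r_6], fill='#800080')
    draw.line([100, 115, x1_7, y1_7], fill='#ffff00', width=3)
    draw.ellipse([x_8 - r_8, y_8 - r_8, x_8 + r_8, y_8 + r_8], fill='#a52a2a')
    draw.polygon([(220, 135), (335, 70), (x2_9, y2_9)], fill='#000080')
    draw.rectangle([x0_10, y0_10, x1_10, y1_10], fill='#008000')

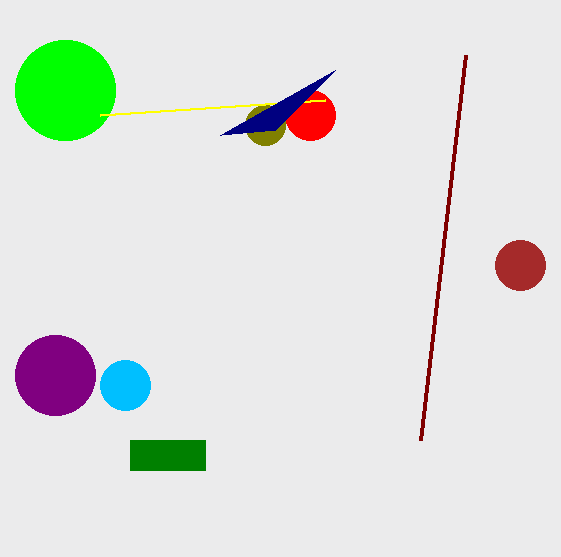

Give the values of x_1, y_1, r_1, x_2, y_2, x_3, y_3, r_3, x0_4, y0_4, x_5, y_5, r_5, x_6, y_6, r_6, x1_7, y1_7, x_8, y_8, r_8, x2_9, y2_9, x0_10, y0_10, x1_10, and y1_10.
x_1 = 125, y_1 = 385, r_1 = 25, x_2 = 310, y_2 = 115, x_3 = 265, y_3 = 125, r_3 = 20, x0_4 = 465, y0_4 = 55, x_5 = 65, y_5 = 90, r_5 = 50, x_6 = 55, y_6 = 375, r_6 = 40, x1_7 = 325, y1_7 = 100, x_8 = 520, y_8 = 265, r_8 = 25, x2_9 = 275, y2_9 = 130, x0_10 = 130, y0_10 = 440, x1_10 = 205, y1_10 = 470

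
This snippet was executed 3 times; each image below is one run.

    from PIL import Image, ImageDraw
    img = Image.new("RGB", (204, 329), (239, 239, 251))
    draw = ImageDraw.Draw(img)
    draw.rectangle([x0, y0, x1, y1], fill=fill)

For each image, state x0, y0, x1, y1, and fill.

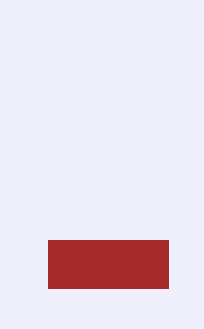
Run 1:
x0 = 48, y0 = 240, x1 = 168, y1 = 288, fill = 'brown'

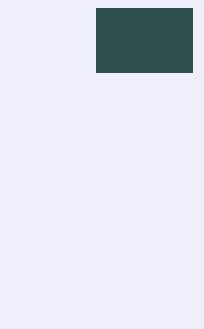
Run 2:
x0 = 96; y0 = 8; x1 = 192; y1 = 72; fill = 'darkslategray'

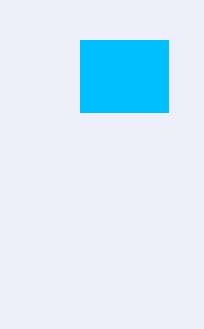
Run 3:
x0 = 80
y0 = 40
x1 = 168
y1 = 112
fill = 'deepskyblue'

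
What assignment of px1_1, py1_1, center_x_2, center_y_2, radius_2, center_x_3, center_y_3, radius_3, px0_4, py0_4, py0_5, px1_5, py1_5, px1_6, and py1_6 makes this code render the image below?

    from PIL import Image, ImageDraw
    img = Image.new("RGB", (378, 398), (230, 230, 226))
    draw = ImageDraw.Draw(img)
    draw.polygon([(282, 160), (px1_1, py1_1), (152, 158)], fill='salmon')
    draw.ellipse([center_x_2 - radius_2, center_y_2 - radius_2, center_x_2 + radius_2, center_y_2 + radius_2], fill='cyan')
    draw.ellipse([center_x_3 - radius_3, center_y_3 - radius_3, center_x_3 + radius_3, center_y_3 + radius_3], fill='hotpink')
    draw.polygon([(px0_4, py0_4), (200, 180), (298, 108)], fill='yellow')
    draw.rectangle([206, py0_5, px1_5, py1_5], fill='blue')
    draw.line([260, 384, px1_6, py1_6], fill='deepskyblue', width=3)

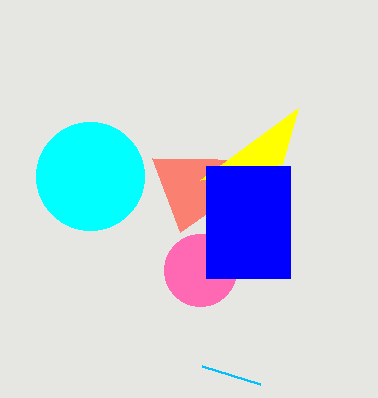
px1_1 = 180
py1_1 = 232
center_x_2 = 90
center_y_2 = 176
radius_2 = 54
center_x_3 = 200
center_y_3 = 270
radius_3 = 36
px0_4 = 282
py0_4 = 164
py0_5 = 166
px1_5 = 290
py1_5 = 278
px1_6 = 202
py1_6 = 366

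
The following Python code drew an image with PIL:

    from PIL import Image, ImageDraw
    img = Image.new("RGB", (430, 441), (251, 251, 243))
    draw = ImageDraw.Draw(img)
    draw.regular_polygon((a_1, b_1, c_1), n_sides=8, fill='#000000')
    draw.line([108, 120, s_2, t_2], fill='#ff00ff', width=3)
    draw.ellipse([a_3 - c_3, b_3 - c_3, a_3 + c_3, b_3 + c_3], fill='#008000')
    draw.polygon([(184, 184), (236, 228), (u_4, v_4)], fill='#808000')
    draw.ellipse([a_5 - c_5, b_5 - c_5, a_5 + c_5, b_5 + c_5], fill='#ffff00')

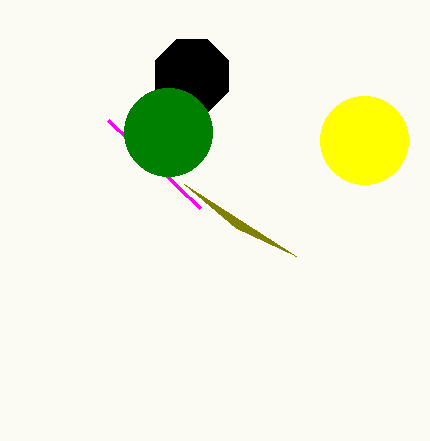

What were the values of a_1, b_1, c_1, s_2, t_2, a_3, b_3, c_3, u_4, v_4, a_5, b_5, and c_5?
a_1 = 192; b_1 = 76; c_1 = 40; s_2 = 200; t_2 = 208; a_3 = 168; b_3 = 132; c_3 = 44; u_4 = 296; v_4 = 256; a_5 = 364; b_5 = 140; c_5 = 44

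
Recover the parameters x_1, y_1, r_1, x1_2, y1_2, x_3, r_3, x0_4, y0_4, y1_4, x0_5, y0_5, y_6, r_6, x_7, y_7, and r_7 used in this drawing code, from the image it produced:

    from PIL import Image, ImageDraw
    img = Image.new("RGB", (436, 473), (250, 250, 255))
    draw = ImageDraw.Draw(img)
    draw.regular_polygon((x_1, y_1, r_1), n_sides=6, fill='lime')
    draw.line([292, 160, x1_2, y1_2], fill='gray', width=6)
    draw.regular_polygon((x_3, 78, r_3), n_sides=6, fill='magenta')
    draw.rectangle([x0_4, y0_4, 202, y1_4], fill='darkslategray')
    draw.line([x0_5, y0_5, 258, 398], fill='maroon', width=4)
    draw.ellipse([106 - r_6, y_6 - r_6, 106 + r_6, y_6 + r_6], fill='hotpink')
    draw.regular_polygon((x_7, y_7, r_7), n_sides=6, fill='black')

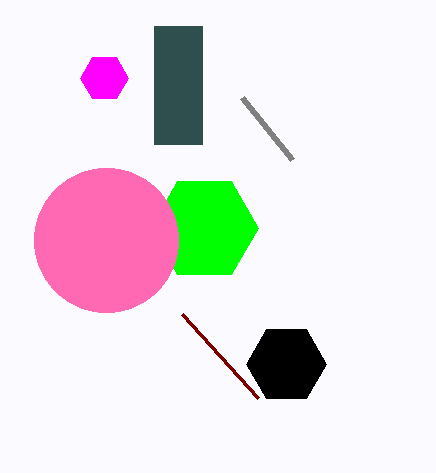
x_1 = 204, y_1 = 228, r_1 = 54, x1_2 = 242, y1_2 = 98, x_3 = 104, r_3 = 24, x0_4 = 154, y0_4 = 26, y1_4 = 144, x0_5 = 182, y0_5 = 314, y_6 = 240, r_6 = 72, x_7 = 286, y_7 = 364, r_7 = 40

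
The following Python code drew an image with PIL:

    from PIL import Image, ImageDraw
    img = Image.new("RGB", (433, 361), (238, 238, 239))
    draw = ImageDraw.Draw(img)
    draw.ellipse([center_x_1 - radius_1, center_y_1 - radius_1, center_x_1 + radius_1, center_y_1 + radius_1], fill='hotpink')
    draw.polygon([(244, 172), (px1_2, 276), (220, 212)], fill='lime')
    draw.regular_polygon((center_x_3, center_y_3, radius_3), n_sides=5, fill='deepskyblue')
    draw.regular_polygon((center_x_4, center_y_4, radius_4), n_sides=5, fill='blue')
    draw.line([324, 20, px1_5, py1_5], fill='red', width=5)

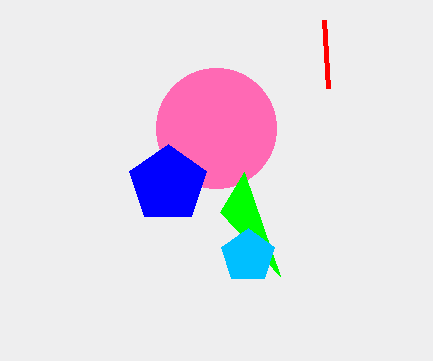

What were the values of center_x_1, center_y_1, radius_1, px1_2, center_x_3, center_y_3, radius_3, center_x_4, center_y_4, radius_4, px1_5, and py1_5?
center_x_1 = 216; center_y_1 = 128; radius_1 = 60; px1_2 = 280; center_x_3 = 248; center_y_3 = 256; radius_3 = 28; center_x_4 = 168; center_y_4 = 184; radius_4 = 40; px1_5 = 328; py1_5 = 88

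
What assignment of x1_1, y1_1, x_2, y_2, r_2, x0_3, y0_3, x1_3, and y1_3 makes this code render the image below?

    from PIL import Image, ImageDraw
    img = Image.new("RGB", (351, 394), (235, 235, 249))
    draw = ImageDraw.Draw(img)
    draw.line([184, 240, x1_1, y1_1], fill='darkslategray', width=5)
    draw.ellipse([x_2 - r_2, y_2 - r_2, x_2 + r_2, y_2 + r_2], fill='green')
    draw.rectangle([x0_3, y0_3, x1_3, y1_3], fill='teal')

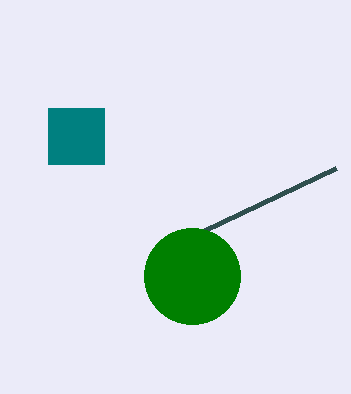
x1_1 = 336, y1_1 = 168, x_2 = 192, y_2 = 276, r_2 = 48, x0_3 = 48, y0_3 = 108, x1_3 = 104, y1_3 = 164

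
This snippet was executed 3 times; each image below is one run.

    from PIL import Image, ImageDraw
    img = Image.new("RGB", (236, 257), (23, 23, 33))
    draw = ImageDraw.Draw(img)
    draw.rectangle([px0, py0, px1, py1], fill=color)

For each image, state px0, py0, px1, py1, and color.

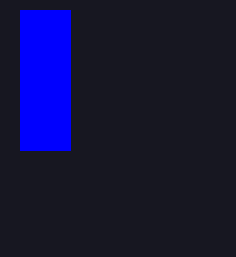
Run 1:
px0 = 20; py0 = 10; px1 = 70; py1 = 150; color = 'blue'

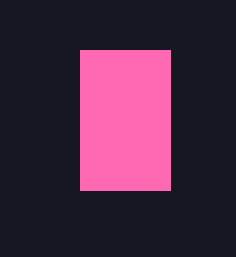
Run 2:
px0 = 80, py0 = 50, px1 = 170, py1 = 190, color = 'hotpink'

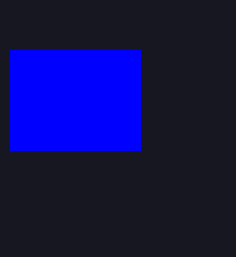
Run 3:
px0 = 10, py0 = 50, px1 = 140, py1 = 150, color = 'blue'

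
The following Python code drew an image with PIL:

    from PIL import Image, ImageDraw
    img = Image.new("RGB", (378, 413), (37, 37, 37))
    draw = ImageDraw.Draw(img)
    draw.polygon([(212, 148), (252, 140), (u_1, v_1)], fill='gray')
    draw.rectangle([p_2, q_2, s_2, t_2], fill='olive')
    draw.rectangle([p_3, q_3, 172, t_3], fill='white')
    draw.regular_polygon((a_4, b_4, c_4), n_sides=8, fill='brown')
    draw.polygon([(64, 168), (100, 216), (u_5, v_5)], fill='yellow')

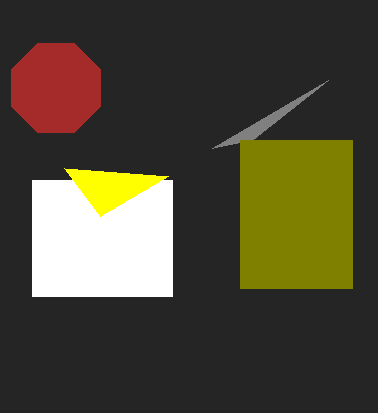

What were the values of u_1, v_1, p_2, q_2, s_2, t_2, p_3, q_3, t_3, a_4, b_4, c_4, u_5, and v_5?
u_1 = 328
v_1 = 80
p_2 = 240
q_2 = 140
s_2 = 352
t_2 = 288
p_3 = 32
q_3 = 180
t_3 = 296
a_4 = 56
b_4 = 88
c_4 = 48
u_5 = 168
v_5 = 176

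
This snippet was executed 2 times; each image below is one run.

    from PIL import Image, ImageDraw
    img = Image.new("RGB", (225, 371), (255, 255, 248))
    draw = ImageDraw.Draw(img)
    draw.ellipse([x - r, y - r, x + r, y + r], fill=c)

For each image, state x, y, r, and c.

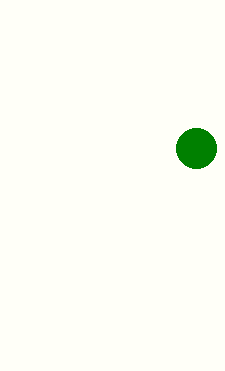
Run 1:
x = 196; y = 148; r = 20; c = 'green'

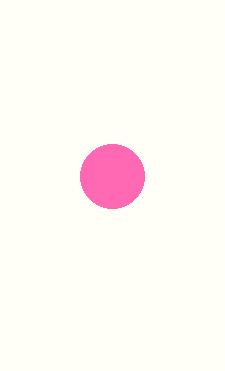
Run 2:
x = 112
y = 176
r = 32
c = 'hotpink'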